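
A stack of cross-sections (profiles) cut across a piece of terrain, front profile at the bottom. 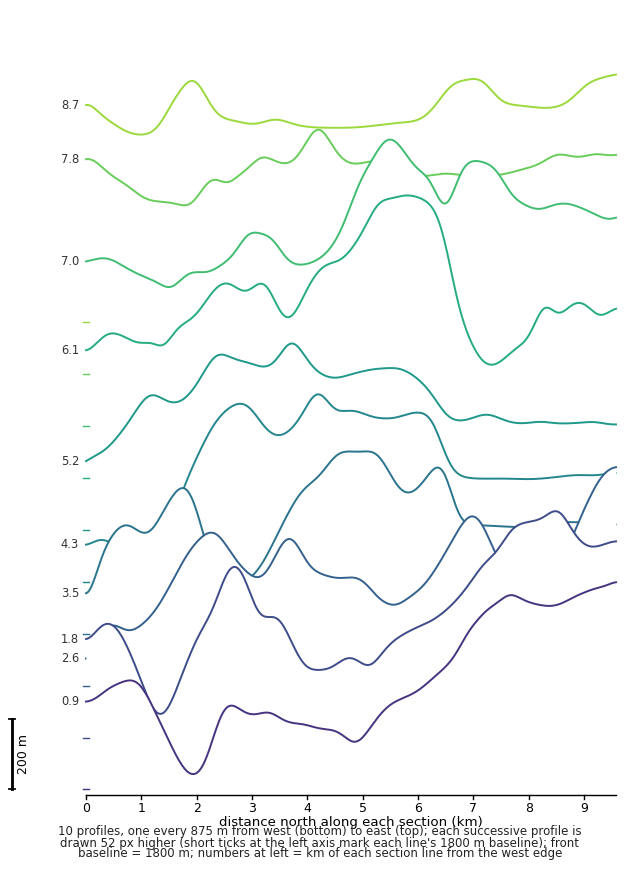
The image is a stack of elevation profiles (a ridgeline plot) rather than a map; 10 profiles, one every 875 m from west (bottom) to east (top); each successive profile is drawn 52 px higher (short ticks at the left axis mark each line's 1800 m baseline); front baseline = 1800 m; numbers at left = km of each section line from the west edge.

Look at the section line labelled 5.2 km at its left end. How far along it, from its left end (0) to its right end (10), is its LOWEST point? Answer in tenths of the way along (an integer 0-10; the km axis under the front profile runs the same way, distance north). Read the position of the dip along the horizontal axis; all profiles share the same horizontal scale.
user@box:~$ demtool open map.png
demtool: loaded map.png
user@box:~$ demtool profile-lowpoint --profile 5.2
0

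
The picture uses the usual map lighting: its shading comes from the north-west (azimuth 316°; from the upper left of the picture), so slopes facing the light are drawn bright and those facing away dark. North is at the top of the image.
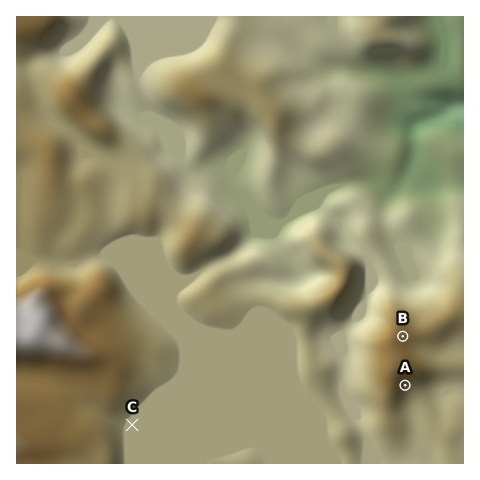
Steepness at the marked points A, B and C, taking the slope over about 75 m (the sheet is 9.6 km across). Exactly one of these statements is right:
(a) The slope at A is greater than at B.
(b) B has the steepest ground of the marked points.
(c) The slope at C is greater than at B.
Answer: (a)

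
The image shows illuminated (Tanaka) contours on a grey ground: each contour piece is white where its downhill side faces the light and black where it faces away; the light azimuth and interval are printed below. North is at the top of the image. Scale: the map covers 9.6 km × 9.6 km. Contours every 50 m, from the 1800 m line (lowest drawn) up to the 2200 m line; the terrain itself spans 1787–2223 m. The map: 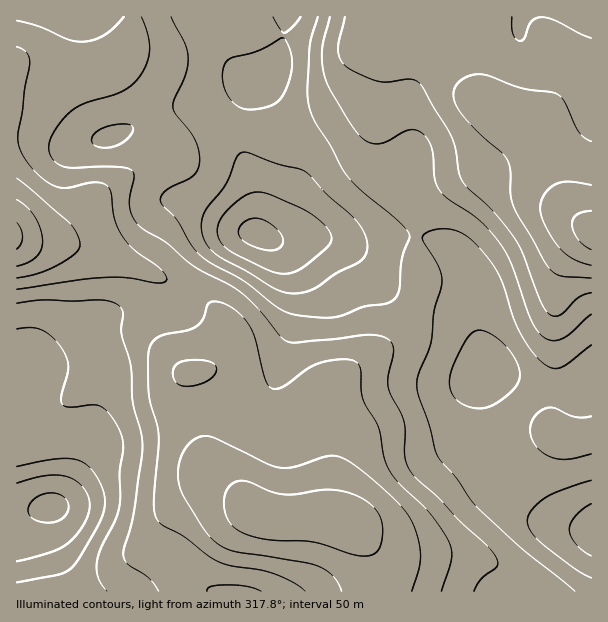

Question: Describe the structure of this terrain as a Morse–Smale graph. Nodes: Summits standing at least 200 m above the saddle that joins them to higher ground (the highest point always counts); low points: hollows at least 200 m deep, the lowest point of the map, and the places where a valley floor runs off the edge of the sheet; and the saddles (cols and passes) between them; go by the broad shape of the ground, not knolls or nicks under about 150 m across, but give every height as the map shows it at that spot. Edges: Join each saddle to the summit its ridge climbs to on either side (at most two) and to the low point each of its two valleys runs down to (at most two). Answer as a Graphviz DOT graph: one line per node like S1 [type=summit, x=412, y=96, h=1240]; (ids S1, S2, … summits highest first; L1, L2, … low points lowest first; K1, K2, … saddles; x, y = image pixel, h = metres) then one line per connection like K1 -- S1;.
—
graph terrain {
  S1 [type=summit, x=591, y=231, h=2223];
  S2 [type=summit, x=17, y=237, h=2211];
  L1 [type=low, x=257, y=234, h=1787];
  L2 [type=low, x=51, y=507, h=1788];
  K1 [type=saddle, x=188, y=293, h=2044];
  K2 [type=saddle, x=416, y=236, h=1951];
  K1 -- S2;
  K1 -- L1;
  K1 -- L2;
  K2 -- S1;
  K2 -- S2;
  K2 -- L1;
}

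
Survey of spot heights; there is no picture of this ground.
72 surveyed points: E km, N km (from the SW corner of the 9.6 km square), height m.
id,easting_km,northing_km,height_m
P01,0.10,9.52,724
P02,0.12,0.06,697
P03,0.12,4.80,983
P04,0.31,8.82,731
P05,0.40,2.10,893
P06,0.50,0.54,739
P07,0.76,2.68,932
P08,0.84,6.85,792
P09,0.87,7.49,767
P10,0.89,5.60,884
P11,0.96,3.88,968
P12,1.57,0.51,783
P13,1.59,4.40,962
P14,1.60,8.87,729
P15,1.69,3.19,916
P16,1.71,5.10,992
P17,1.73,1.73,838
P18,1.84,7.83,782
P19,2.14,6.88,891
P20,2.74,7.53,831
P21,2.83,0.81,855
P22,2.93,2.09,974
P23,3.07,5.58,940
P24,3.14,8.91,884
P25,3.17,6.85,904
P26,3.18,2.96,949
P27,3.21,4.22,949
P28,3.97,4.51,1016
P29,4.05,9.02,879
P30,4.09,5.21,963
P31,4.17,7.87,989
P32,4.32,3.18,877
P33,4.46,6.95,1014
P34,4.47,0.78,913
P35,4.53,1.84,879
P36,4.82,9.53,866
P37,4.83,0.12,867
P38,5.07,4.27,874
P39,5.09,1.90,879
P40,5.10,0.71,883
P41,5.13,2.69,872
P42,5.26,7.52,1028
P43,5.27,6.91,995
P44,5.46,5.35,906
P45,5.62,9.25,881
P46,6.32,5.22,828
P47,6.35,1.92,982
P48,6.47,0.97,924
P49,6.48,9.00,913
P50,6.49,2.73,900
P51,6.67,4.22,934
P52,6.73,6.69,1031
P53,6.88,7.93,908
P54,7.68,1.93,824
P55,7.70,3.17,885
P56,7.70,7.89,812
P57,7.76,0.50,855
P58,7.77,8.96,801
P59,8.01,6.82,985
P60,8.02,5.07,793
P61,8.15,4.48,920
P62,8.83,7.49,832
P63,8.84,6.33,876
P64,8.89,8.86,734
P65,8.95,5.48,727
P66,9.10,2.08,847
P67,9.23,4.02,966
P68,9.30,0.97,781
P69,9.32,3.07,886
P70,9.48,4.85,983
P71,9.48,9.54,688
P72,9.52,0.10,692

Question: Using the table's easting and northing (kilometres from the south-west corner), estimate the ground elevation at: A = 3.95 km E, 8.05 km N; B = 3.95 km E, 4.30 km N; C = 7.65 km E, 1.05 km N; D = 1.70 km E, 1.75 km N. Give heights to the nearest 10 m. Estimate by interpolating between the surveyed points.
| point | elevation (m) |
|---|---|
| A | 960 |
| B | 970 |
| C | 840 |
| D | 850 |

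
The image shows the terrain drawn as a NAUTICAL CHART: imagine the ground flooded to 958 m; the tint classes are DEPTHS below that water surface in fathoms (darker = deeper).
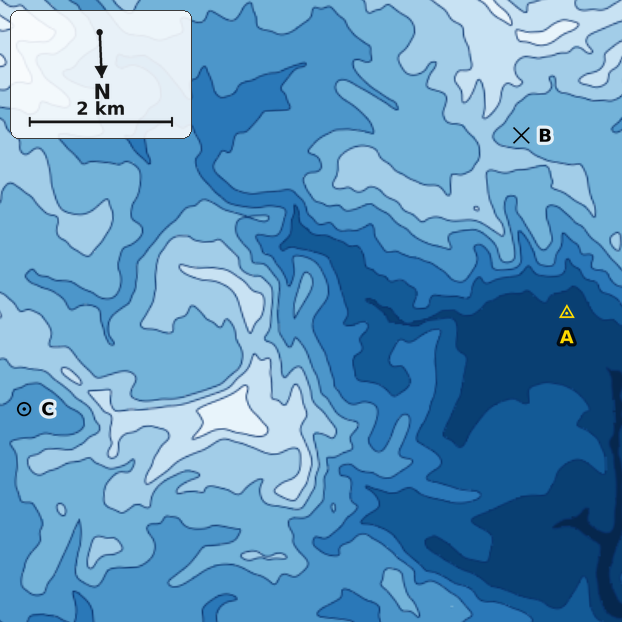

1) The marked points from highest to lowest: B C A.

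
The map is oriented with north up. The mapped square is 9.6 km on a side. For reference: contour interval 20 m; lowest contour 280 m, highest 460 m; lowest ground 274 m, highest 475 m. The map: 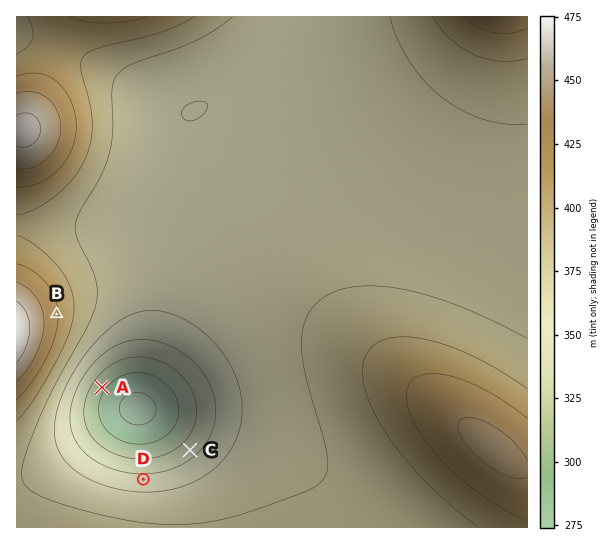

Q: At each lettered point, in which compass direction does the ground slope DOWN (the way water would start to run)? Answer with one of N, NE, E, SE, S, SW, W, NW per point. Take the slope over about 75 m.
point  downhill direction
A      SE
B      E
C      NW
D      N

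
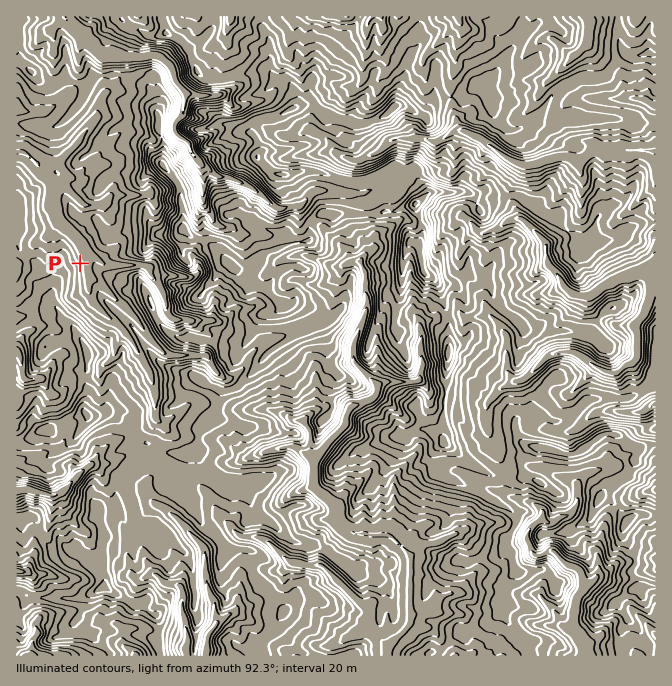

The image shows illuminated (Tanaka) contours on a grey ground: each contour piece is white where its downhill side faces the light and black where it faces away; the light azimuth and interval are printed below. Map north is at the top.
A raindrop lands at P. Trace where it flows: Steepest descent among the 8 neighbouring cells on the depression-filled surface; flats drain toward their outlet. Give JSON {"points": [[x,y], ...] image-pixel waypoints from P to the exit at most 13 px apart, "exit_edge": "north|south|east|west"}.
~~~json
{"points": [[80, 263], [87, 257], [80, 243], [68, 230], [57, 217], [54, 203], [54, 190], [47, 177], [37, 163], [24, 152], [17, 152]], "exit_edge": "west"}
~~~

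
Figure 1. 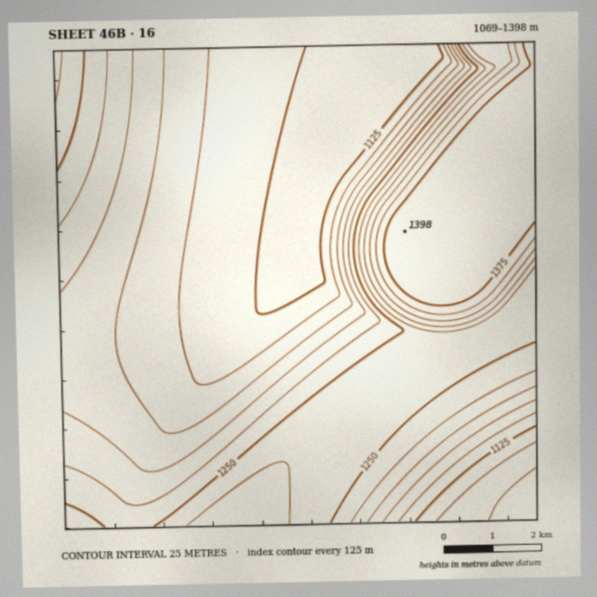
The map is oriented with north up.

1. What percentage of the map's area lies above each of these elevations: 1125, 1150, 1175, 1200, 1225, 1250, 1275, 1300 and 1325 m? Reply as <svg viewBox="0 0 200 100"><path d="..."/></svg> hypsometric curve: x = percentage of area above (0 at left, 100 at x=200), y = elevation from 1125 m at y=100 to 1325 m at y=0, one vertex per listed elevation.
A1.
<svg viewBox="0 0 200 100"><path d="M175 100l-29-12-24-13-25-13-18-12-18-12-26-13-6-13-3-12"/></svg>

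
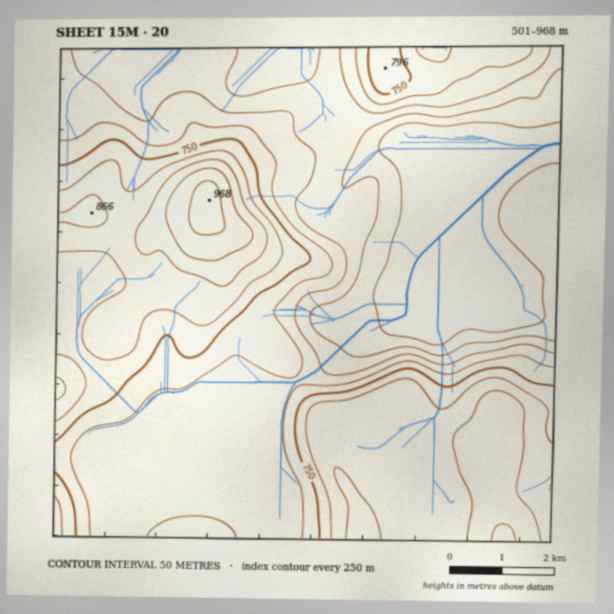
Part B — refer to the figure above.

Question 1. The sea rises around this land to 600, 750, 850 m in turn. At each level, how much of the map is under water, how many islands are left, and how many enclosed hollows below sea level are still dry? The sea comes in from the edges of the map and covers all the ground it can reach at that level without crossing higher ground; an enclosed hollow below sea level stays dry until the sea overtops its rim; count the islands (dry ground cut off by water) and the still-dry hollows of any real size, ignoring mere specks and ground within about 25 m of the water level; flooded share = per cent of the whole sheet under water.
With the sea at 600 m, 21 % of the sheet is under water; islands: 0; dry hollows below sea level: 0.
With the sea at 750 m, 64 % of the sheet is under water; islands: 0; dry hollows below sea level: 0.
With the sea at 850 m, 91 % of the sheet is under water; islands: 1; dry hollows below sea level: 0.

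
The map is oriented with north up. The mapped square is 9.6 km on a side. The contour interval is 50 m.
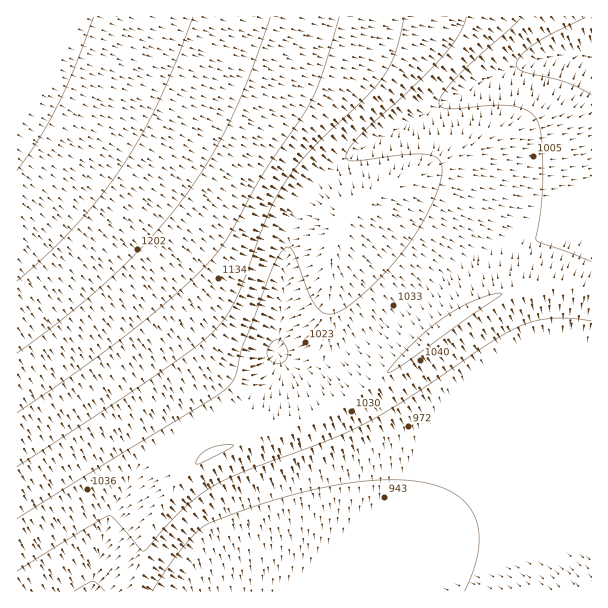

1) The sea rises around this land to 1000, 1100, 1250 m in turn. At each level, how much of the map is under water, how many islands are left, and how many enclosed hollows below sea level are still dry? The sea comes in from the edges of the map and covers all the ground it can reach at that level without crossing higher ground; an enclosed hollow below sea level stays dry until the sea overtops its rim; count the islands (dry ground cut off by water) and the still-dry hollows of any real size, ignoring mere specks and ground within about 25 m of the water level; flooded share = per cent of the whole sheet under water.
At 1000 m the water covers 31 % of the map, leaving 0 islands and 0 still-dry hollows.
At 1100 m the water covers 68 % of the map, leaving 0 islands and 0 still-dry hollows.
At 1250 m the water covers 91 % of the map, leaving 0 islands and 0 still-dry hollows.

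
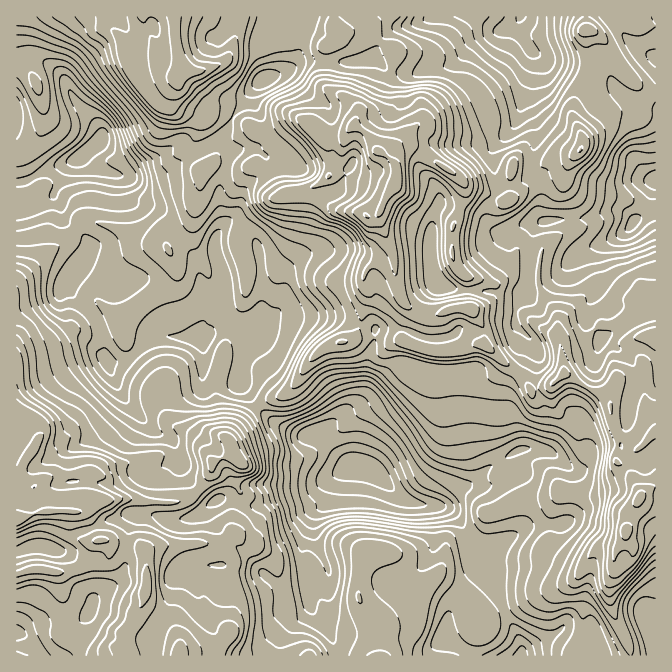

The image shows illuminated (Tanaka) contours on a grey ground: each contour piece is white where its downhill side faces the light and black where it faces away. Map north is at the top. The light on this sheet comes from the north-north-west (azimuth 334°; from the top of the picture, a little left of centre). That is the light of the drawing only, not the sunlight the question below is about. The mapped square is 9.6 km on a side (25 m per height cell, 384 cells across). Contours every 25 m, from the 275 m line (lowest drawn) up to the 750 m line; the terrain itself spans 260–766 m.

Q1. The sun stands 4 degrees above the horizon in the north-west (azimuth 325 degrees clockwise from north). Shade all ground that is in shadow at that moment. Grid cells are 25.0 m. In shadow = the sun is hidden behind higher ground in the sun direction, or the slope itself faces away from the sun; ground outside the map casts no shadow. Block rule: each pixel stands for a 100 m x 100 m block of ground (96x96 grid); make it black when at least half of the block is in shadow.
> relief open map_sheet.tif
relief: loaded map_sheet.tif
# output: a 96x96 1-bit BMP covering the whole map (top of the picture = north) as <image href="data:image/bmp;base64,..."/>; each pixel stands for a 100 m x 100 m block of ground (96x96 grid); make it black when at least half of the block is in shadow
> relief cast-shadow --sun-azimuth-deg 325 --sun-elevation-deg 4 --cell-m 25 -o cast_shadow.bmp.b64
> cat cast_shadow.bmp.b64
<image width="96" height="96" href="data:image/bmp;base64,Qk2+BAAAAAAAAD4AAAAoAAAAYAAAAGAAAAABAAEAAAAAAIAEAAATCwAAEwsAAAIAAAAAAAAA////AAAAAAAAABAh/gAAP+/8AA8AADgB/gAAH+/8Aw8AAHgA/gAAH+f/448AAHwAfgAAD+H//48H8D4APwgAD+D//5//+D8AP3gAB+D//7//+D8AP3gAB/AP/3///B8AP/gAB/AB/3///B8AP/sAB/AAf////h+AP/8AA/AAPv///4+AP/8BA/AAHn///4/Af/8H4fAADn9//8/gf/8P8PAABn8P94/+f/4H8HAABj8f/4//P/4H+HAAAD9//4/+P/4AAGAAAD///4PwD/wAAGDAAB//4cAAZ/wAAAHgAB///8AAB/wAAAPwAB////f4H/wAAAP4YA/////8P/wA/8P48AcP//////4//+Bw8AcAD////////+AAcAfwA8A//////+AAIAM4AAAf//////gAAAEeBgAP//////4AAAAH/gAH///////8AAAgAdgH///////+HAB8A9wD/////////CA/AAYAH////////wQ/AAAAH////////wcfwAAAf////P///wMP4AAAPf///P///wEOQAAAH///+P///yAGAAAAD///+H///zAAAAAAD///8H///3AAAAAAD///8P///nAAAAAAB///4f///jgAAAAAAf//w//3/jh4AAAgAH//x//x/Dj4AABxwD//j//w+Dn4AABxwD/////gcBn4AAAxwB/////gAAHwPAAhwA/////gCADwfIABgAf////wGABg/MAAgAP9///wGAAAeGAAAAD848HwOAIAeHgAAAAcB/PwEQAAMHzgAAAOH//wAAAAAHxweAAPv//wCAAAAD44fAAPv//wGAAMAB/4PAAPYH/wGAB+AA/8PAAOJgPwAAB/AAf4PAAOH8f+AAB/AAH4GQAMP///AAB/gAD0GAAMf//+AAA/wABzEAAMf/+/4AAfwADzAAQEf//94AAP4ADngB8Af//98AAH4ADvgD/B///9+AAD4AB/jH/z//////4B4AA/nP////////8A+AA/vf//////f/8AOAA/////////3/8AAAA//////7////8AAAA////3/7////8AAAAf//wB/9////8AAAAf5/gB//////8AAAAP4PAA//8f//8MAAAP8A+A//8OP/8GAAAP8AeAf/4eP////AAP+AOAf/48P////AAf/AAgf4A4H////AF//ADzPgAYH/9/+h///gH2PHwYH/8//x///ABwPfwAD/8f/x///BBwH/wAB/8P/w///HBwD/gAA/8P/wf//HAwD/jAAP8P/wf//AAAB/DgAD8P/w///AAMAfBgAAMP/g///AAMAOBgAAAP/gn//AAAAABgAAEf/AH//AAAAAAAAAMP+AH//gAAAAAAAAcP8AB//wAAAAAAAAAP8AB//4AAEAAAACAP8AB//8AAPAAAAGAf8AAD/+HwfgAAAMA/8AAA/+P8fAAAAcF/+AA8f+P+MAAAA8P/+AB8fGD+AAAAB4f/2AB+fAAGAAAAD4//gAD+OADD8AfABw/+AAB+OAAB+APgAAbAAAB+OAAB+APgAAA="/>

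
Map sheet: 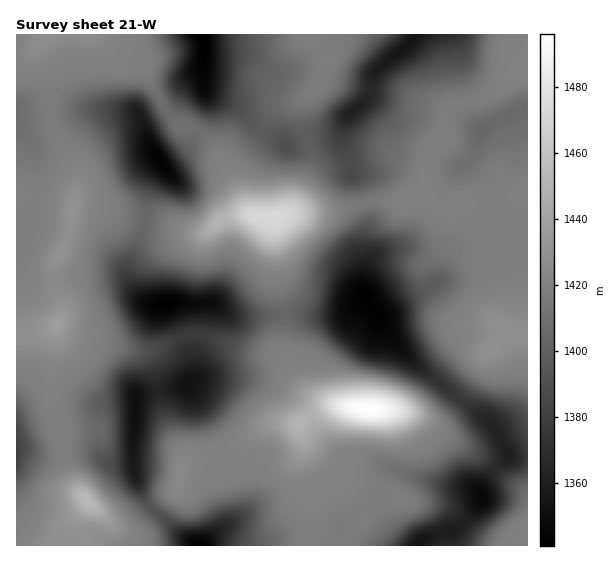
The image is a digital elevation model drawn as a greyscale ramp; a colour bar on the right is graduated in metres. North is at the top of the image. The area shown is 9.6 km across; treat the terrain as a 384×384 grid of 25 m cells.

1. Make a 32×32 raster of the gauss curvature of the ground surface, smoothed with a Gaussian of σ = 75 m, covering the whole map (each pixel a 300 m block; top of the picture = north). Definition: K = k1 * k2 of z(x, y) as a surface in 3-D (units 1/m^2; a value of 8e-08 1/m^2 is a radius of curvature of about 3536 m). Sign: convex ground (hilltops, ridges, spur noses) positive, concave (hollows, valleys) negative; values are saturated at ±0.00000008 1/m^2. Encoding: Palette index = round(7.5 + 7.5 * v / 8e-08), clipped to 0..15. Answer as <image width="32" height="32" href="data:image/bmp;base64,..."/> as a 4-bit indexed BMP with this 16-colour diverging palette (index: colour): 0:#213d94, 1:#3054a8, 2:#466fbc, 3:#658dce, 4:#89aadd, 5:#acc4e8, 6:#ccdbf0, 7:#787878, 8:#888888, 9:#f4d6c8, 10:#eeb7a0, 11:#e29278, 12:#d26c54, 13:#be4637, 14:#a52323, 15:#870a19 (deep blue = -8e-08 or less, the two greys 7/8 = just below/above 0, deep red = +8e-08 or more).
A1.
<image width="32" height="32" href="data:image/bmp;base64,Qk12AgAAAAAAAHYAAAAoAAAAIAAAACAAAAABAAQAAAAAAAACAAATCwAAEwsAABAAAAAAAAAAlD0hAKhUMAC8b0YAzo1lAN2qiQDoxKwA8NvMAHh4eACIiIgAyNb0AKC37gB4kuIAVGzSADdGvgAjI6UAGQqHAHh3h3em7Vd3d3h3iKtpaYh3d3Z3cHhqh4d4iHZYVjeHd4fIdQm5Z3eIh4d3nWaPhHhp131rh3d3d3iIeId4m3l3dWdvhod3d3d3d3dmeZMod3Z3Z3iHd3iHd4d4eId2m4d4eYiMh3d4iIh4dWeJd3eIiHmIZ3dXd3plaJh0aYiId3eHeGabl4d4R9zM9VVpiHd3hZxWmId3iGeZu6Z2WHd3d4aZZ5mHd3d3Vod0Z5iHiHeHZ3h3h4h3dkiWlneIeHd3eIZXd3Z5iId5mIiXeHd3l3h3h3h3h3dop4dpiIeHd4h4eql3mXVmWJeJiYd4iIh3d3uaddl4d4iIh2V3d3eHd3dmeIiFeIh3mYh2l3eHd4d3l3d6dXZneHdnmHd3eIeId3eId3iHd3iYl3eHd3h4d3eGeGiYiZh3h3d3d3iIeIh3h3lWoriapXd5d4d3d4d4d4ZXZXeni5VlaId3h3iHd3dne/RmeHdnmHd3d3d4h3eIeYuXd3d3d4iHd3iIiIh3iHmZR4h3mGd3h3h4eId3h4h3eoaId4d3Z4iIiIh3d3d3d2elZ3d3ZriHd3eHeId3h29lbIV4eIa5loeHeIh3d3dkFXyXd3iJoliXh3d3d3d3h4eoiIiId2qnh3h3h3iId3ibd4d3d3h3iIeHh4d4iIeHZ3eIh4iHd2dod3iH"/>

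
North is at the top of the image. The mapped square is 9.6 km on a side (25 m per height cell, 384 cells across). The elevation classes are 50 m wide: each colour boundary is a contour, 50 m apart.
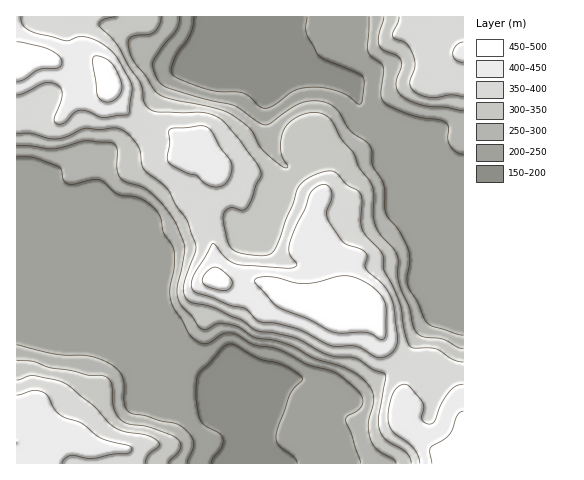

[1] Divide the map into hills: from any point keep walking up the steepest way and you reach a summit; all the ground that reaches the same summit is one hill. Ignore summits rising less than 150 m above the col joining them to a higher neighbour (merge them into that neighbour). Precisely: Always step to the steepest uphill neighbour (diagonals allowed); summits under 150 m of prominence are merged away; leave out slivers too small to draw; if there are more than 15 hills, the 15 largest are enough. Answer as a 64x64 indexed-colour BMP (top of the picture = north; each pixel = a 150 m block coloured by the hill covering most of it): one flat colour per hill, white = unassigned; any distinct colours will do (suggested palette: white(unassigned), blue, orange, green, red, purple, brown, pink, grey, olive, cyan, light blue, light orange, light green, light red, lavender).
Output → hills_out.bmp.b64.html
<image width="64" height="64" href="data:image/bmp;base64,Qk12CAAAAAAAAHYAAAAoAAAAQAAAAEAAAAABAAQAAAAAAAAIAAATCwAAEwsAABAAAAAAAAAA////ALR3HwAOf/8ALKAsACgn1gC9Z5QAS1aMAMJ34wB/f38AIr28AM++FwDox64AeLv/AIrfmACWmP8A1bDFACIiIiIiIiIiIiIiIiIiIiIiIRERERERERERERERERERIiIiIiIiIiIiIiIiIiIiIiIhEREREREREREREREREREiIiIiIiIiIiIiIiIiIiIiIiERERERERERERERERERESIiIiIiIiIiIiIiIiIiIiIiIRERERERERERERERERERIiIiIiIiIiIiIiIiIiIiIiIhEREREREREREREREREREiIiIiIiIiIiIiIiIiIiIiIhERERERERERERERERERESIiIiIiIiIiIiIiIiIiIiIhERERERERERERERERERERIiIiIiIiIiIiIiIiIiIiIhEREREREREREREREREREREiIiIiIiIiIiIiIiIiIiIhERERERERERERERERERERESIiIiIiIiIiIiIiIiIiIhERERERERERERERERERERERIiIiIiIiIiIiIiIiIiIhEREREREREREREREREREREREiIiIiIiIiIiIiIiIiIhERERERERERERERERERERERESIiIiIiIiIiIiIiIiIRERERERERERERERERERERERERIiIiIiIiIiIiIiEREREREREREREREREREREREREREREiIiIiIiIiIiIiIRERERERERERERERERERERERERERESIiIiIiIiIiIiIRERERERERERERERERERERERERERERIiIiIiIiIiIiIREREREREREREREREREREREREREREREiIiIiIiIiIiIRERERERERERERERERERERERERERERESIiIiIiIiIiIRERERERERERERERERERERERERERERERIiIiIiIiIiEREREREREREREREREREREREREREREREREiIiIiIiIRERERERERERERERERERERERERERERERERESIiIiIiERERERERERERERERERERERERERERERERERERIiIiIRERERERERERERERERERERERERERERERERERERERIiERERERERERERERERERERERERERERERERERERERERERERERERERERERERERERERERERERERERERERERERERERERERERERERERERERERERERERERERERERERERERERERERERERERERERERERERERERERERERERERERERERERERERERERERERERERERERERERERERERERERERERERERERERERERERERERERERERERERERERERERERERERERERERERERERERERERERERERERERERERERERERERERERERERERERERERERERERERERERERERERERERERERERERERERERERERERERERERERERERERERERERERERERERERERERERERERERERERERERERERERERERERERERERERERERERERERERERERERERERERERERERERERERERERERERERERERERERERERERERERERERERERERERERERERERERERERERERERERERERERERERERERERERERERERERERERERERERERERERERERERERERERERERERERERERERERERERERERERERERERERERERERERERERERERERERERERERERERERERERERERERERERERERERERERERERERERERERERERERERERERERERERERERERERERERERERERERERERERERERERERERERERERERERERERERERERERERERERERERERERERERERERERERERERERERERERERERERERERERERERERERERERERERERERERERERERERERERERERERERERERERERERETMzEREREREREREREREREREREREREREREREREREREREzMzMRERERERERERERERERERERERERERERERERERERMzMzMxERERERERERERERERERERERERERERERERERERMzMzMzERERERERERERERERERERERERERERERERERERMzMzMzMRERERERERERERERERERERERERERERERERERMzMzMzMxERERERERERERERERERERERERERERERERERMzMzMzMzERERERERERERERERERERERERERERERERERMzMzMzMzMRERERERERERERERERERERERERERERERERMzMzMzMzMxERERERERERERERERERERERERERERERERMzMzMzMzMzEREREREREREREREREREREREREREREREREzMzMzMzMzMREREREREREREREREREREREREREREREREzMzMzMzMzMxEREREREREREREREREREREREREREREREzMzMzMzMzMzERERERERERERERERERERERERERERETMzMzMzMzMzMzMRERERERERERERERERERERERERETMzMzMzMzMzMzMzMxERERERERERERERERERERERERERMzMzMzMzMzMzMzMzEREREREREREREREREREREREREREzMzMzMzMzMzMzMzMREREREREREREREREREREREREREREzMzMzMzMzMzMzMxEREREREREREREREREREREREREREREzMzMzMzMzMzMzERERERERERERERERERERERERERERERMzMzMzMzMzMzMREREREREREREREREREREREREREREREzMzMzMzMzMzMxEREREREREREREREREREREREREREREzMzMzMzMzMzMz"/>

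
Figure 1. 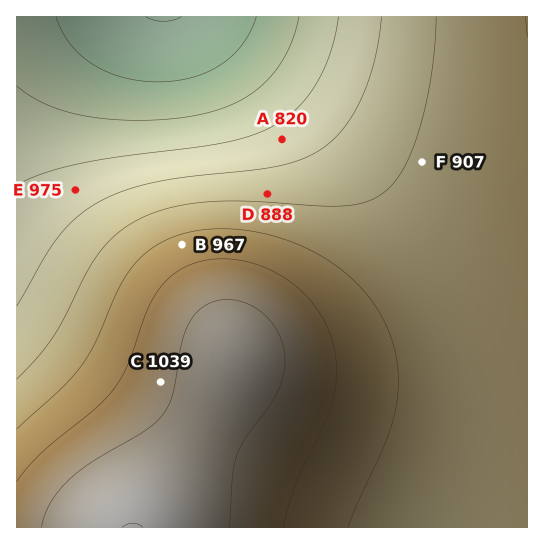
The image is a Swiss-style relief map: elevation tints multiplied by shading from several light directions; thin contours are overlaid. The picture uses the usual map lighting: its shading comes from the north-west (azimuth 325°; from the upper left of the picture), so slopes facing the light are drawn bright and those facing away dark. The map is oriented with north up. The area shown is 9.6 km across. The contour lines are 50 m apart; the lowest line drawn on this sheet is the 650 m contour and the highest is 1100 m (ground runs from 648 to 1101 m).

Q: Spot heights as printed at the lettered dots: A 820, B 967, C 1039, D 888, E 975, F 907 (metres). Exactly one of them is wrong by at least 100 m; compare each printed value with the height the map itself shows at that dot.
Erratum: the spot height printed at E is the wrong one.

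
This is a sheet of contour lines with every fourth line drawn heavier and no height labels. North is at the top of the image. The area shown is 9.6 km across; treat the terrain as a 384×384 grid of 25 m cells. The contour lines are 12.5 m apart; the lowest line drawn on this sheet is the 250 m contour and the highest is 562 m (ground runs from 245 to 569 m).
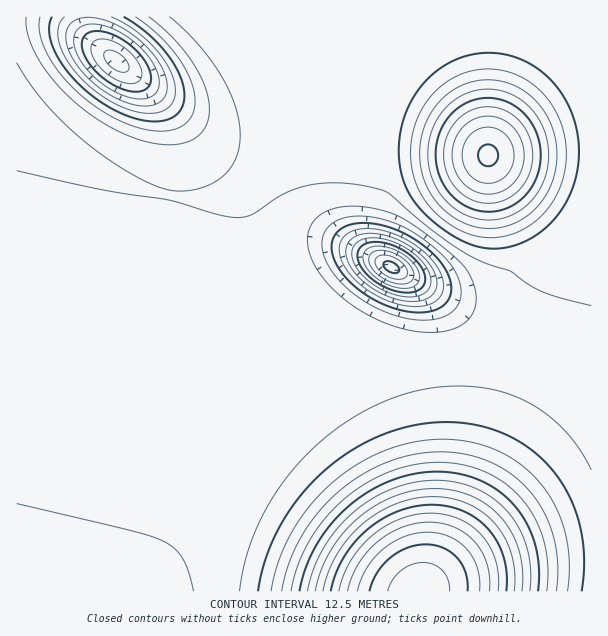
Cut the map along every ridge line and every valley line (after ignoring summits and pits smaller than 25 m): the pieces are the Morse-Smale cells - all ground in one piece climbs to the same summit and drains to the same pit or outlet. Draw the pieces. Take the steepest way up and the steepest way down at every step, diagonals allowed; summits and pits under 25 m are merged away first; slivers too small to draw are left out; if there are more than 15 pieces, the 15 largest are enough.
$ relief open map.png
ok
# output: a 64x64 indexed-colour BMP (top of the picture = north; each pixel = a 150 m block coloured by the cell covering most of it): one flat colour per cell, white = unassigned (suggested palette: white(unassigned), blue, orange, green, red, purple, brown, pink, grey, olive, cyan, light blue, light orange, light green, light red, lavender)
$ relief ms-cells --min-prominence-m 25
<image width="64" height="64" href="data:image/bmp;base64,Qk12CAAAAAAAAHYAAAAoAAAAQAAAAEAAAAABAAQAAAAAAAAIAAATCwAAEwsAABAAAAAAAAAA////ALR3HwAOf/8ALKAsACgn1gC9Z5QAS1aMAMJ34wB/f38AIr28AM++FwDox64AeLv/AIrfmACWmP8A1bDFABEREREREREiIiIiIiIiIiIiIiIiIiIiIiIiIiIiIiIiERERERERERIiIiIiIiIiIiIiIiIiIiIiIiIiIiIiIiIREREREREREiIiIiIiIiIiIiIiIiIiIiIiIiIiIiIiIhERERERERESIiIiIiIiIiIiIiIiIiIiIiIiIiIiIiIiEREREREREREiIiIiIiIiIiIiIiIiIiIiIiIiIiIiIiIRERERERERESIiIiIiIiIiIiIiIiIiIiIiIiIiIiIiIhEREREREREREiIiIiIiIiIiIiIiIiIiIiIiIiIiIiIiERERERERERERIiIiIiIiIiIiIiIiIiIiIiIiIiIiIiIREREREREREREiIiIiIiIiIiIiIiIiIiIiIiIiIiIiIhERERERERERERIiIiIiIiIiIiIiIiIiIiIiIiIiIiIiEREREREREREREiIiIiIiIiIiIiIiIiIiIiIiIiIiIiIRERERERERERERIiIiIiIiIiIiIiIiIiIiIiIiIiIiIhERERERERERERESIiIiIiIiIiIiIiIiIiIiIiIiIiIiEREREREREREREREiIiIiIiIiIiIiIiIiIiIiIiIiIiIRERERERERERERESIiIiIiIiIiIiIiIiIiIiIiIiIiIhEREREREREREREREiIiIiIiIiIiIiIiIiIiIiIiIiIiERERERERERERERERIiIiIiIiIiIiIiIiIiIiIiIiIiIRERERERERERERERESIiIiIiIiIiIiIiIiIiIiIiIiIhEREREREREREREREREiIiIiIiIiIiIiIiIiIiIiIiIiEREREREREREREREREREiIiIiIiIiIiIiIiIiIiIiIiIRERERERERERERERERERIiIiIiIiIiIiIiIiIiIiIiIhERERERERERERERERERESIiIiIiIiIiIiIiIiIiIiIiERERERERERERERERERERESIiIiIiIiIiIiIiIiIiIiERERERERERERERERERERERESIiIiIiIiIiIiIiIiIhEREREREREREREREREREREREREiIiIiIiIiIiIiIiIREREREREREREREREREREREREREREiIiIiIiIiIiIiERERERERERERERERERERERERERERESIiIiIiIiIiIhEREREREREREREREREREREREREREREREiIiIiIiIiIhERERERERERERERERERERERERERERERERIiIiIiIiIhEREREREREREREREREREREREREREREREREiIiIiIiIRERERERERERERERERERERERERERERERERERIiIiIiIREREREREREREREREREREREREREREREREREREiIiIiIRERERERERERERERERERERERERERERERERERERIiIiIREREREREREREREREREREREREREREREREREREREiIiERERERERERERERERERERERERERERERERERERERERIiEREREREREREREREREREREREREREREREREREREREREhEREREREREREREREREREREREREREREREREREREREREREREREREREREREREREREREREREREREREREREREREREREREREREREREREREREREREREREREREREREREREREREREREREREREREREREREREREREREREREREREREREREREREREREREREREREREREREREREREREREREREREREREREREREREREREREREREREREREREREREREREREREREREREREREREREREREREREREREREREREREREREREREREREREREREREREREREREREREREREREREREREREREREREREREREREREREREREREREREREREREREREREzMzMzMRERERERERERERERERERERERERERERERERERMzMzMzMzMREREREREREREREREREREREREREREREREzMzMzMzMzMzERERERERERERERERERERERERERERERMzMzMzMzMzMzMxERERERERERERERERERERERERERERMzMzMzMzMzMzMzMRERERERERERERERERERERERERETMzMzMzMzMzMzMzMxERERERERERERERERERERERERETMzMzMzMzMzMzMzMzMRERERERERERERERERERERERETMzMzMzMzMzMzMzMzMxERERERERERERERERERERERETMzMzMzMzMzMzMzMzMzMRERERERERERERERERERERETMzMzMzMzMzMzMzMzMzMxERERERERERERERERERERETMzMzMzMzMzMzMzMzMzMzERERERERERERERERERERERMzMzMzMzMzMzMzMzMzMzMxEREREREREREREREREREREzMzMzMzMzMzMzMzMzMzMzERERERERERERERERERERETMzMzMzMzMzMzMzMzMzMzMRERERERERERERERERERERMzMzMzMzMzMzMzMzMzMzMxEREREREREREREREREREREzMzMzMzMzMzMzMzMzMzMzMRERERERERERERERERERETMzMzMzMzMzMzMzMzMzMzMxERERERERERERERERERERMzMzM0MzMzMzMzMzMzMzMzEREREREREREREREREREREzMzNEMzMzMzMzMzMzMzMzMRERERERERERERERERERETM0REQzMzMzMzMzMzMzMzMzERERERERERERERERERER"/>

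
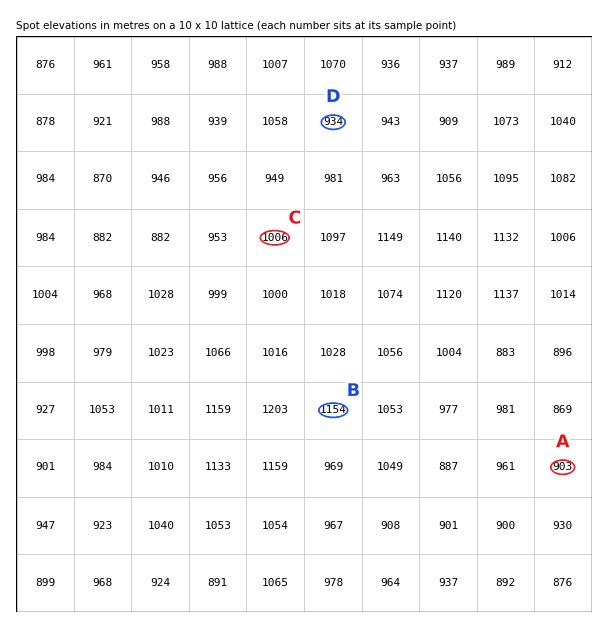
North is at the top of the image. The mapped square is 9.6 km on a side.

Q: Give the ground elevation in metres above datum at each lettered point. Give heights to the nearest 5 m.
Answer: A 905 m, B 1155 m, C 1005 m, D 935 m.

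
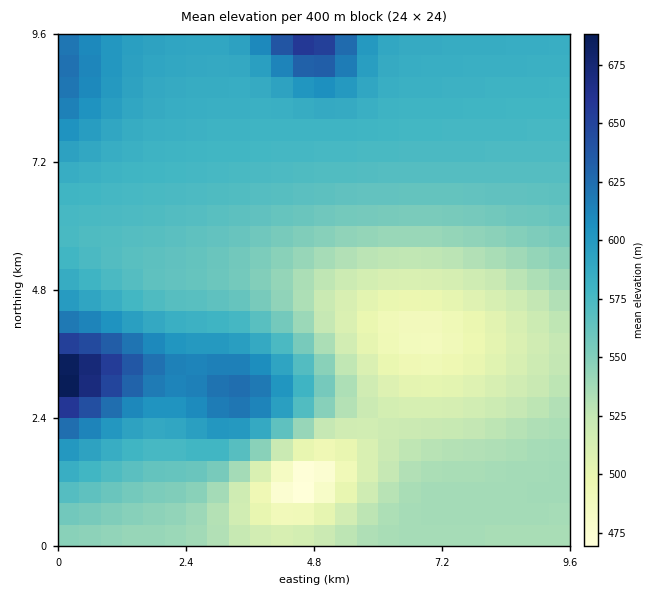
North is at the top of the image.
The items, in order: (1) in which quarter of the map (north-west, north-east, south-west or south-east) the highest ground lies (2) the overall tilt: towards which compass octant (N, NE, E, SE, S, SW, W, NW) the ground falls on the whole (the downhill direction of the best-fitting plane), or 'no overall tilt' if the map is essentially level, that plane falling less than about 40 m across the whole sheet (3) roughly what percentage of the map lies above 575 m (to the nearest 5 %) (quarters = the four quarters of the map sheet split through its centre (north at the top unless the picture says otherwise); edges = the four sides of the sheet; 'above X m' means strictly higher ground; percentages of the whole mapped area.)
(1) Look to the south-west quarter for the highest ground.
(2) Overall the map slopes down towards the south-east.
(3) Ground above 575 m makes up about 40 % of the sheet.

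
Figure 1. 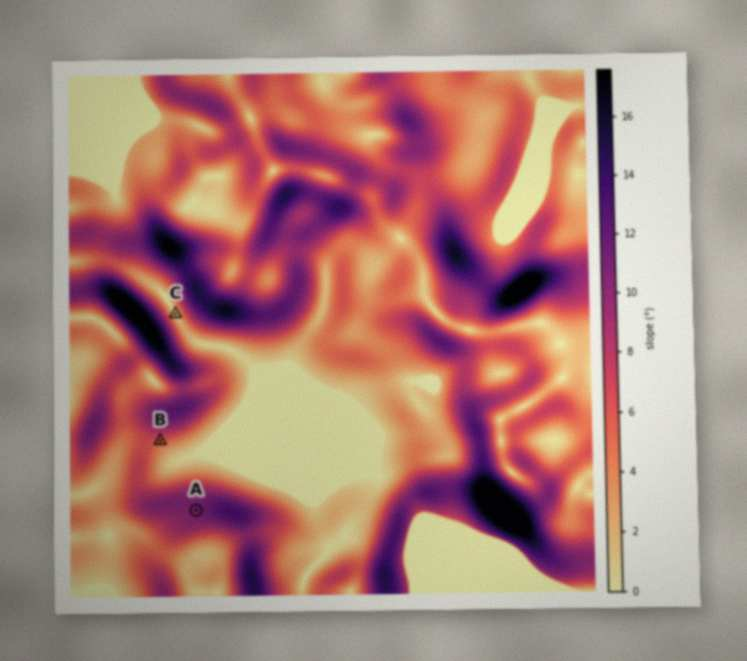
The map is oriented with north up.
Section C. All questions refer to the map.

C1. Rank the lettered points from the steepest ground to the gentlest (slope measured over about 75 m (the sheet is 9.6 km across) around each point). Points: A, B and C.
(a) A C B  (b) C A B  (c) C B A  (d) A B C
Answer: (d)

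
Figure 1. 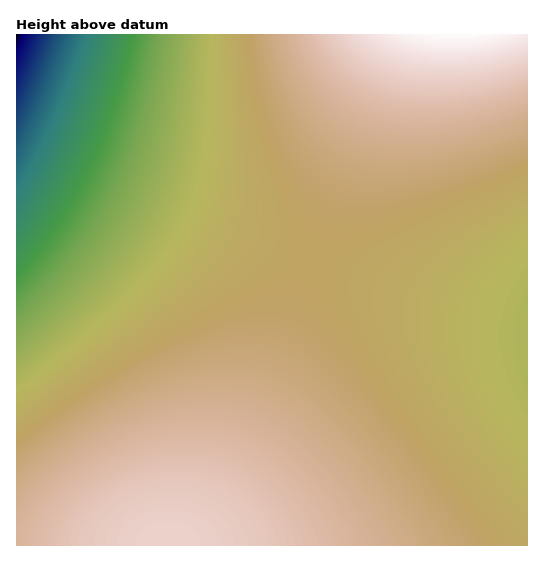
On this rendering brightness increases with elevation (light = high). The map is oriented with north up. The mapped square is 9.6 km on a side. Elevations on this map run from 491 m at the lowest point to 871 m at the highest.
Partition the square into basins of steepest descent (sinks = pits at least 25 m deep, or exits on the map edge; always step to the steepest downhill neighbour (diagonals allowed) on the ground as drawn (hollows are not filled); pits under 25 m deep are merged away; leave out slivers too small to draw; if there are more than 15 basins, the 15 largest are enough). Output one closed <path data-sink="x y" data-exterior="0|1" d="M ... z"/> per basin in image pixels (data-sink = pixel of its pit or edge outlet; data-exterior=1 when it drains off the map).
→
<path data-sink="17 35" data-exterior="1" d="M398 34l-382 1 1 511 150 0 2-4 8 0 13-7 14-15 28-51 29-70 75-207z"/><path data-sink="527 339" data-exterior="1" d="M527 34l-128 1-47 114-80 222-40 98-16 32-16 24-14 13-9 4-8 0 0 4 359-1z"/>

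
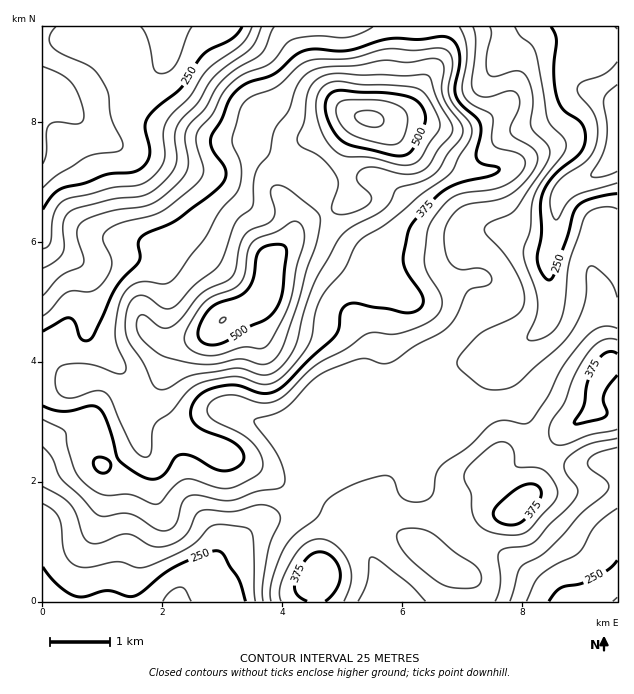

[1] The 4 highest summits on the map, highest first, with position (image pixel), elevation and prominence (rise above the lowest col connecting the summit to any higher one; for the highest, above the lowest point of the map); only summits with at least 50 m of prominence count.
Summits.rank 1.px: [370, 118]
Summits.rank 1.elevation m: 555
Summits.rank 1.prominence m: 379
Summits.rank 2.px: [223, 319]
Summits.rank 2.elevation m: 525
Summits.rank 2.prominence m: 77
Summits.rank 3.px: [320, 574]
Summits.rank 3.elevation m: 399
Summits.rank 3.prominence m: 82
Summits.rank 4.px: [517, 507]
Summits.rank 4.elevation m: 394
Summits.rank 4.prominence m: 63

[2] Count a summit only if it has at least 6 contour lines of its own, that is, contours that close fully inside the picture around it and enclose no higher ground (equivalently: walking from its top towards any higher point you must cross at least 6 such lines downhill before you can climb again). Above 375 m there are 1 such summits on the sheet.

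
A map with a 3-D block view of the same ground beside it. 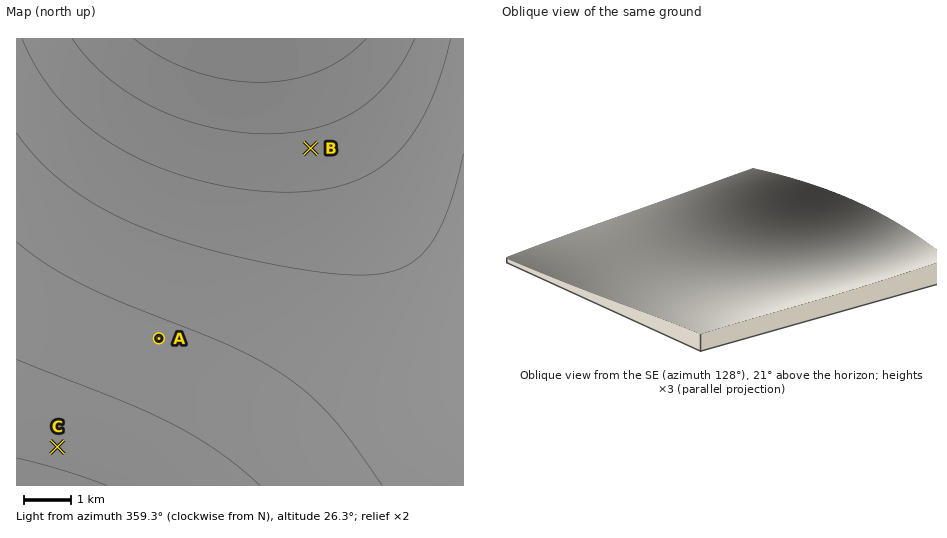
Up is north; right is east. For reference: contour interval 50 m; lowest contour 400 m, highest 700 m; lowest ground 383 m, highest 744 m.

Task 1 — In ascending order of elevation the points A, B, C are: C A B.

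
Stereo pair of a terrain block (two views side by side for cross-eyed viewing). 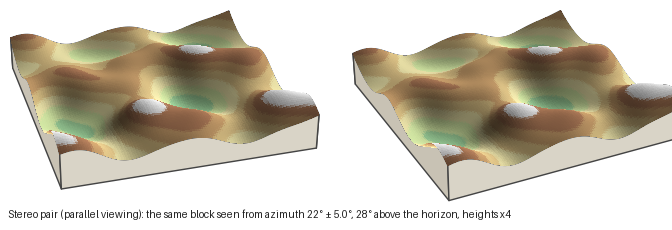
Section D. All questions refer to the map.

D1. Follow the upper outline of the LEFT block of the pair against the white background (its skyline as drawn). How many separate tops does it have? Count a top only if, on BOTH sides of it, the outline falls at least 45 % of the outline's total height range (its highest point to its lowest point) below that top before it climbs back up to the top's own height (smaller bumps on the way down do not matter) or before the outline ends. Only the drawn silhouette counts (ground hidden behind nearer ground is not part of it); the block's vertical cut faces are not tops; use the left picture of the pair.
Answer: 0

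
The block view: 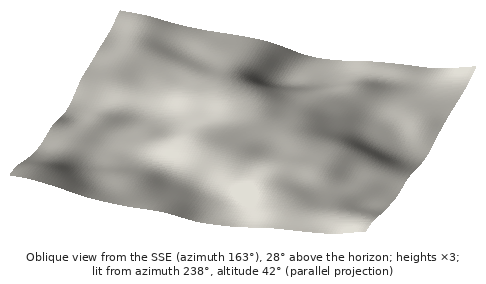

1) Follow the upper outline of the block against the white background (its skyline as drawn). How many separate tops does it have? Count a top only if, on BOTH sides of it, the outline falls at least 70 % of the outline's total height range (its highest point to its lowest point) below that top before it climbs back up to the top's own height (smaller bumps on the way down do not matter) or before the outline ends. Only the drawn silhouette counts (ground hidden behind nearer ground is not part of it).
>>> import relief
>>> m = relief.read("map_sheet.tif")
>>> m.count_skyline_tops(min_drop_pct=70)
0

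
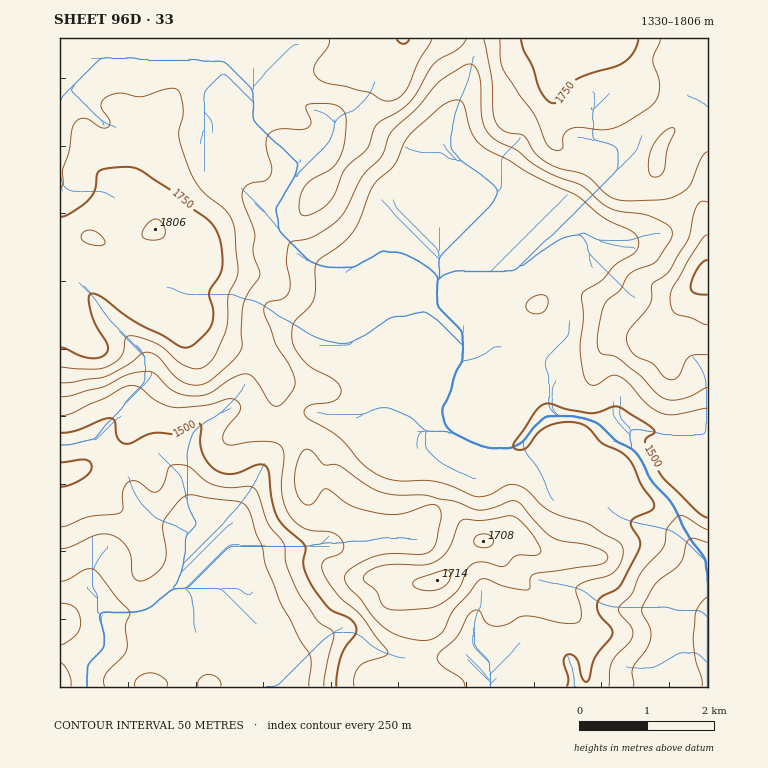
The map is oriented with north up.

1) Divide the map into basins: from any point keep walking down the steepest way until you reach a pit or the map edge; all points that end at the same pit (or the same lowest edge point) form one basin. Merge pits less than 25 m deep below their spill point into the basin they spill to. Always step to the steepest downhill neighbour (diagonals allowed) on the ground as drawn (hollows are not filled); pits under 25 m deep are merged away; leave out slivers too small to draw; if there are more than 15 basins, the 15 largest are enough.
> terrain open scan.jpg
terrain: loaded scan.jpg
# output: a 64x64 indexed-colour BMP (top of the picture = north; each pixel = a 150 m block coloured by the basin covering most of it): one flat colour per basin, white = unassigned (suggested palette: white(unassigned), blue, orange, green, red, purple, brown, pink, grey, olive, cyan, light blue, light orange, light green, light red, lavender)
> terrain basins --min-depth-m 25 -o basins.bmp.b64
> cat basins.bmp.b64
<image width="64" height="64" href="data:image/bmp;base64,Qk12CAAAAAAAAHYAAAAoAAAAQAAAAEAAAAABAAQAAAAAAAAIAAATCwAAEwsAABAAAAAAAAAA////ALR3HwAOf/8ALKAsACgn1gC9Z5QAS1aMAMJ34wB/f38AIr28AM++FwDox64AeLv/AIrfmACWmP8A1bDFACIiIiIiIiIiIiIiIiIiIiIiIhERERERERERERERERERIiIiIiIiIiIiIiIiIiIiIiIiEREREREREREREREREREiIiIiIiIiIiIiIiIiIiIiIiIRERERERERERERERERESIiIiIiIiIiIiIiIiIiIiIiIhERERERERERERERERERIiIiIiIiIiIiIiIiIiIiIiIiEREREREREREREREREREiIiIiIiIiIiIiIiIiIiIiIiIRERERERERERERERERESIiIiIiIiIiIiIiIiIiIiIiIhERERERERERERERERERIiIiIiIiIiIiIiIiIiIiIiIhEREREREREREREREREREiIiIiIiIiIiIiIiIiIiIiIiERERERERERERERERERESIiIiIiIiIiIiIiIiIiIiIiIRERERERERERERERERERIiIiIiIiIiIiIiIiIiIiIiIiIREREREREREREREREREiIiIiIiIiIiIiIiIiIiIiIiIiERERERERERERERERESIiIiIiIiIiIiIiIiIiIiIiIiIhERERERERERERERERIiIiIiIiIiIiIiIiIiIiIiIiIiIREREREREREREREREiIiIiIiIiIiIiIiIiIiIiIiIiIiERERERERERERERESIiIiIiIiIiIiIiIiIiIiIiIiIiERERERERERERERERIiIiIiIiIiIiIiIiIiIiIiIiIiIREREREREREREREREiIiIiIiIiIiIiIiIiIiIiIiIiIRERERERERERERERESIiIiIiIiIiIiIiIiIiIiERERERERERERERERERERERIiIiIiIiIiIiIiIiIiIhEREREREREREREREREREREREiIiIiIiIiIiIiIiIiIhERERERERERERERERERERERESIiIiIiIiIiIiIiIhERERERERERERERERERERERERERIiIiIiIiIiIiIiIiEREREREREREREREREREREREREREiIiIiIiIiIiIiIiIRERERERERERERERERERERERERESIiIiIiIiIiIiIiIhERERERERERERERERERERERERERIiIiIiIiIiIiIiIhEREREREREREREREREREREREREREiIiIiIiIiIiIiIhERERERERERERERERERERERERERESIiIiIiIiIiIiIhERERERERERERERERERERERERERERIiIiIiIiIiIiIiEREREREREREREREREREREREREREREiIiIiIiIiIiIiIRERERERERERERERERERERERERERESIiIiIiIiIiIiIhERERERERERERERERERERERERERERIiIiIiIiIiIiIiEREREREREREREREREREREREREREREiIiIiIiIiIiIiERERERERERERERERERERERERERERESIiIiIiIiIiIiERERERERERERERERERERERERERERERIiIiIiIiIiEREREREREREREREREREREREREREREREREiIiIiIiIiERERERERERERERERERERERERERERERERESIiIiIiIRERERERERERERERERERERERERERERERERERIiIiIiEREREREREREREREREREREREREREREREREREREiIiIiERERERERERERERERERERERERERERERERERERESIiIiERERERERERERERERERERERERERERERERERERERIiIiIREREREREREREREREREREREREREREREREREREREiIiIRERERERERERERERERERERERERERERERERERERESIiIhERERIRERERERERERERERERERERERERERERERERIiIiERESIiEREREREREREREREREREREREREREREREREiIiIiESIiIiIiIRERERERERERERERERERERERERERESIiIiIiIiIiIiIiERERERERERERERERERERERERERERIiIiIiIiIiIiIiIiEREREREREREREREREREREREREREiIiIiIiIiIiIiIiIREREREREREREREREREREREREREiIiIiIiIiIiIiIiIiERERERERERERERERERERERERESIiIiIiIiIiIiIiIiIhERERERERERERERERERERERESIiIiIiIiIiIiIiIiIiIRERERERERERERERERESIhEiIiIiIiIiIiIiIiIiIiIiERERERERERERERERESIiIiIiIiIiIiIiIiIiIiIiIiIhERERERERERERERESIiIiIiIiIiIiIiIiIiIiIiIiIiERERERERERERESIiIiIiIiIiIiIiIiIiIiIiIiIiIiIhERERERERERERIiIiIiIiIiIiIiIiIiIiIiIiIiIiIiEREREREREREREiIiIiIiIiIiIiIiIiIiIiIiIiIiIiIRERERERERERESIiIiIiIiIiIiIiIiIiIiIiIiIiIiIhERERERERERERIiIiIiIiIiIiIiIiIiIiIiIiIiIiIiIREREREREREREiIiIiIiIiIiIiIiIiIiIiIiIiIiIiIiIRERERERERESIiIiIiIiIiIiIiIiIiIiIiIiIiIiIiIhERERERERERIiIiIiIiIiIiIiIiIiIiIiIiIiIiIiIiIREREREREREiIiIiIiIiIiIiIiIiIiIiIiIiIiIiIiIhERERERERESIiIiIiIiIiIiIiIiIiIiIiIiIiIiIiIiEREREREREREiIiIiIiIi"/>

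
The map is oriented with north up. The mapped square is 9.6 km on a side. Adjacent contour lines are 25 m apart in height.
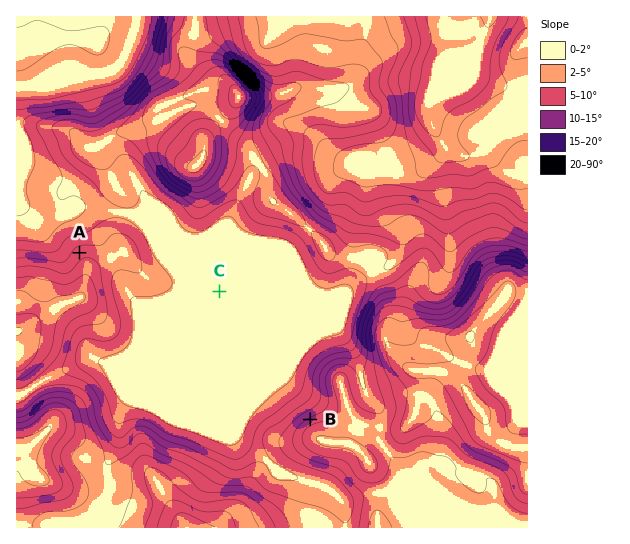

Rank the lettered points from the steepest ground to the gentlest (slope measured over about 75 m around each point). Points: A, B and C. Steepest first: B A C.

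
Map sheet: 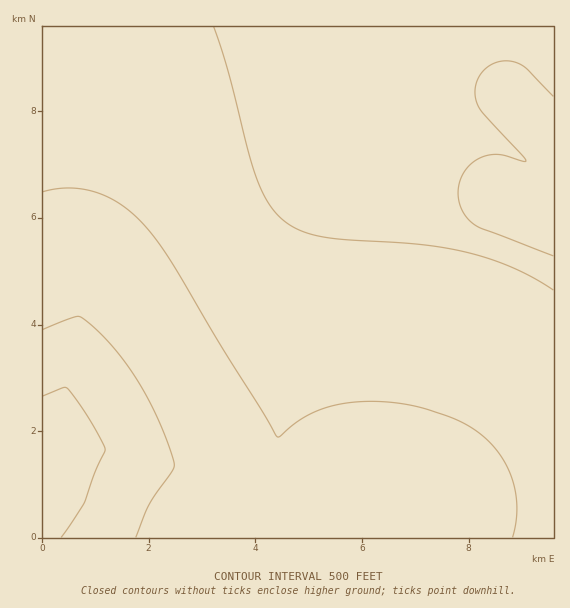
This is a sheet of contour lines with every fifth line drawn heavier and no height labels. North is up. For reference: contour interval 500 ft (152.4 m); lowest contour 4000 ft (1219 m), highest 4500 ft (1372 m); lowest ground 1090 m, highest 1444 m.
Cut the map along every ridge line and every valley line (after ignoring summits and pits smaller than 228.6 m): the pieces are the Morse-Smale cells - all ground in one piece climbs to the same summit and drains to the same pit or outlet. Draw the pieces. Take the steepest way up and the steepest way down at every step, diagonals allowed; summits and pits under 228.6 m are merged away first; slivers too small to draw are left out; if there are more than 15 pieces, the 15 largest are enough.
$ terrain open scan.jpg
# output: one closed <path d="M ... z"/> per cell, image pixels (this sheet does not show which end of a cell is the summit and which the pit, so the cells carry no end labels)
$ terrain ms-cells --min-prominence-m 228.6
<path d="M553 26l-511 1 0 246 26-10 17-1 19 7 22 19 28 37 23 39 22 47 16 44 0 21-6 15-36 34-6 13 118 0 5-14 9-9 16-9 21-19 12-4 15 0 24 6 40 17 3 6 0 7-7 12 0 7 131-1z"/><path d="M85 262l-17 1-26 12 0 262 123 1 8-13 36-34 8-23-3-19-21-53-23-44-21-35-33-39-12-9z"/><path d="M363 483l-15 0-16 7-12 12-21 13-9 9-4 13 136 0 8-18 0-7-3-6-32-15z"/>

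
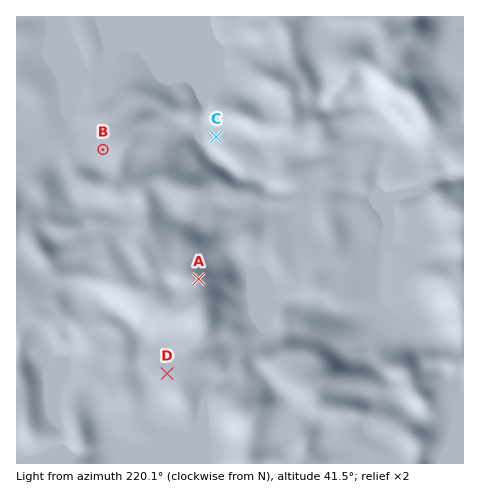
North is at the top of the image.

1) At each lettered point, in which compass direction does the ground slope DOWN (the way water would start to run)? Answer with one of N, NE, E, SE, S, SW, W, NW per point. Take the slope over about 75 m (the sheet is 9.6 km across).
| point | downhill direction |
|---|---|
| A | E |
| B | W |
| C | W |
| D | W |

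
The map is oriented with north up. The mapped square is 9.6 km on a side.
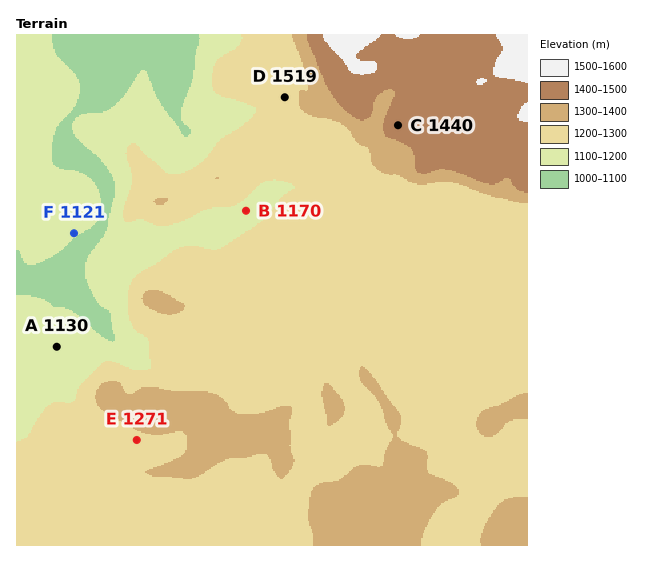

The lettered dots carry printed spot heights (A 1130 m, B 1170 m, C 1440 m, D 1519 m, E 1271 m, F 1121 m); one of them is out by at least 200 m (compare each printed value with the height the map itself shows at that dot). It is D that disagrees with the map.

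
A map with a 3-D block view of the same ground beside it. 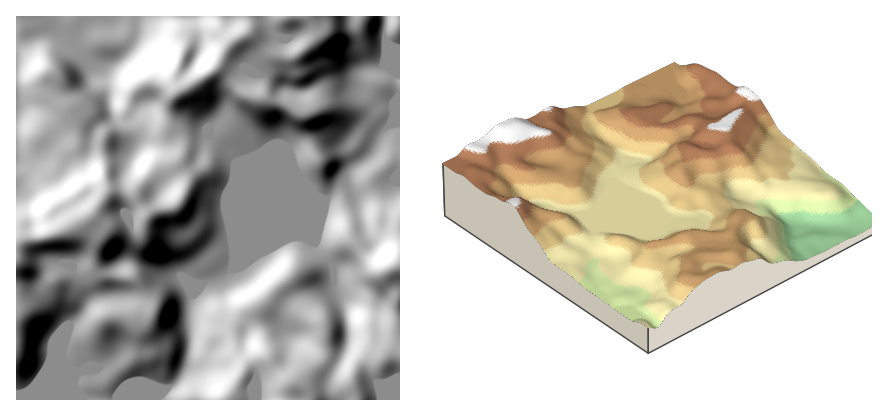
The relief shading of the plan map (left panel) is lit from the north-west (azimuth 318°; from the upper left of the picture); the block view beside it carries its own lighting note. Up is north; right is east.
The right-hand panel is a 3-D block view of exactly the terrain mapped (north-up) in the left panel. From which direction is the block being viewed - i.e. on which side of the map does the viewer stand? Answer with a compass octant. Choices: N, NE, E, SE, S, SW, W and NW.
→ NE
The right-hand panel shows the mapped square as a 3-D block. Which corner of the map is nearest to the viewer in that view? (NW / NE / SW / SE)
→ NE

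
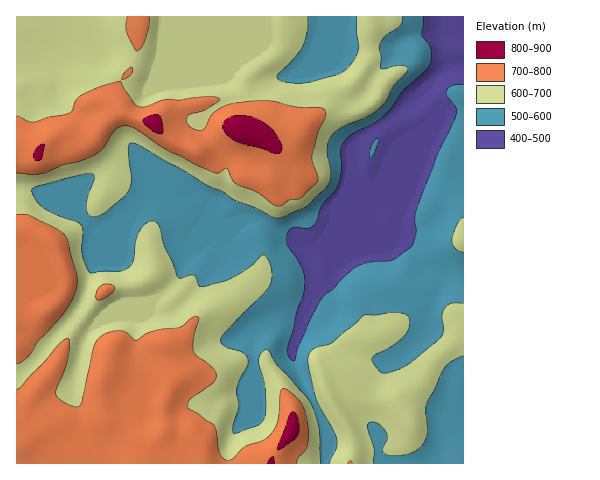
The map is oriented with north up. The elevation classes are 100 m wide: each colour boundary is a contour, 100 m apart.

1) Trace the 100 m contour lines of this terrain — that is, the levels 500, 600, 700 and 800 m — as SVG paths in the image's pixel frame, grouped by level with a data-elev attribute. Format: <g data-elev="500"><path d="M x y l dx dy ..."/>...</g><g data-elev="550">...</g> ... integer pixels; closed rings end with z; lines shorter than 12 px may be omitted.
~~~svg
<g data-elev="500"><path d="M370 158l2-1 3-5 4-11-1-3-3 2-4 6z"/><path d="M463 85l-10 0-6 5 0 5 9 13 0 5-19 41-20 54-2 10 1 14-4 14-20 14-23 2-13 5-13 11-10 11-8 6-6 8-11 20-10 24-3 13-1 1-2-1-4-5-1-7 6-19 4-17 6-18 2-14-4-15-14-21 0-10 6-6 15 1 8-6 5-16 13-15 5-9 2-15 0-18 5-10 7-7 21-10 9-6 9-9 12-18 24-23 3-7 0-8-2-7-7-10 1-18"/></g><g data-elev="600"><path d="M321 463l-2-33-7-24-6-10-29-32-10-14-5 3-4 8 7 28 1 21-2 9-4 5-4 2-20 7-2 0-2-2 6-25-1-19 10-20 1-6-4-7-19-7-4-4 0-3 5-8 38-39 6-8 2-6 0-8-2-8-5-7-3-1-13 12-19 12-29 8-3-2-2-7-2-3-13 3-3-1-5-14-9-19-4-17-4-5-5-1-7 4-6 9-3 9-2 17-4 7-9 4-17 0-12 2-4-5-5-13 1-23-2-7-4-3-17-6-17-8-7-7-4-11 1-2 5-2 45-12 9 0 2 1 0 4-7 18-1 13 2 4 3 2 10-1 22-18 6-8 2-11-3-30 2-4 2-1 8 3 42 23 26 17 15 6 12 8 21 8 16 9 9 0 23-9 21-19 4-7 2-10-4-22 1-9 4-5 10-9 25-10 12-8 7-8 8-16 14-15-1-3-4-1-7 0-13 3-3-2 1-10-2-9 1-5 6-8 14-10 3-8"/><path d="M373 463l1-14-6-19 0-6 3-2 5 1 5 3 5 6 1 7-5 10 3 5 6 2 12-1 8-2 7-4 6-6 3-8-1-26 2-9 17-33 7-6 11-5"/><path d="M463 303l-10 0-6 3-5 8 2 16-3 7-32 27-19 8-6 1-3-1-8-9-1-5 3-3 20-11 11-11 3-6 1-7-3-5-4-2-11-1-16 3-12 0-31 27-17 5-5 4-3 6 0 6 7 32 5 11 14 25 3 9-1 8-6 15"/><path d="M463 218l-2 0-3 5-6 18 3 8 8 3"/><path d="M357 17l-1 14 3 18-5 11-8 10-10 5-29 8-12 0-14-2-4-3 1-3 18-19 8-12 4-15-1-12"/></g><g data-elev="700"><path d="M297 463l1-5 7-7 2-5 2-9-1-12-3-13-4-9-15-14-3 0-2 2-3 28-6 14-9 7-19 7-10 11-5 3-5-2-4-6-4-22-2-6-26-18-1-3 3-5 23-16 3-6 0-5-2-3-17-13-3-5-1-12 6-19-2-4-5 2-12 9-28 4-15 9-4-1-7-7-6-1-10 1-9 4-4 5-4 7-11 54-4 5-4-1-9-3-8-6-1-4 12-33 2-17-2-5-8 5-39 44-4 2"/><path d="M17 364l5-3 6-5 10-15 26-29 10-15 3-16-9-39-4-7-10-7-23-12-14-2"/><path d="M98 300l5-1 8-5 4-4-1-4-8-2-6 2-4 8 0 4z"/><path d="M17 173l15 1 9 0 21-9 27-7 13-8 15-21 5-3 5 0 11 4 29 20 46 22 6 1 8-5 5 12 4 4 20 8 17 13 7 1 10-6 11-2 17-17 0-5-5-14-1-7 6-23 7-13 1-6-1-3-5-3-22 0-28-6-22 0-17 3-11 4-9 7-7 14-7 1-9-5-2-5 1-3 3-3 17-5 12-8 0-3-10-2-29 4-13-1-21 8-6 0-6-4-14-22-21 6-17 8-6 6-4 10-4 3-20 3-15 5-16-6"/><path d="M122 80l9-5 2-5-1-2-2 0-5 5z"/><path d="M127 17l0 15 10 19 4-4 4-7 4-13 1-10"/></g><g data-elev="800"><path d="M275 463l-2-7-3 3-3 4"/><path d="M277 449l3 0 12-8 6-7 1-11-2-8-3-3-2 0-2 3z"/><path d="M35 160l4 1 3-3 3-12-2-2-4 2-4 5-1 6z"/><path d="M273 153l5 0 3-1 1-7-8-14-10-8-11-6-12-2-11 2-6 5-1 4 1 5 10 9z"/><path d="M157 133l4 1 2-2-1-10-2-6-6-1-11 4 0 3 3 3z"/></g>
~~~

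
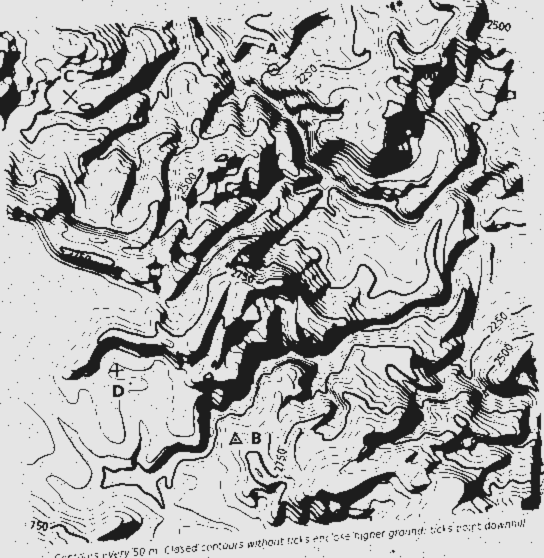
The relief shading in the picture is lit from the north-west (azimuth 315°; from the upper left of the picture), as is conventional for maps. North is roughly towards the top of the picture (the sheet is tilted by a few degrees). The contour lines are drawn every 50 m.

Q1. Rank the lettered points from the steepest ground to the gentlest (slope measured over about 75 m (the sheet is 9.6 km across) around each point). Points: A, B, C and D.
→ A B C D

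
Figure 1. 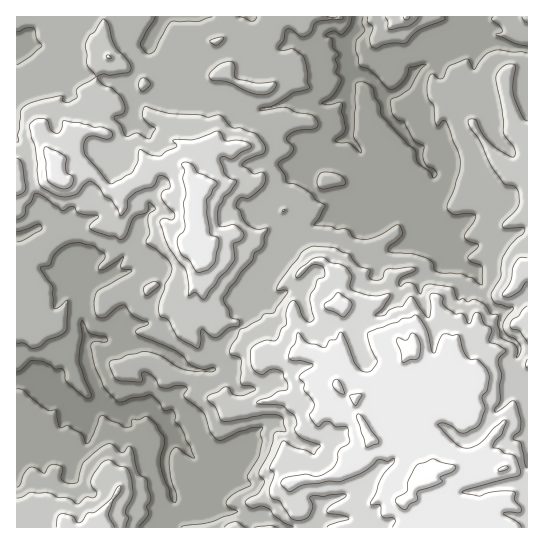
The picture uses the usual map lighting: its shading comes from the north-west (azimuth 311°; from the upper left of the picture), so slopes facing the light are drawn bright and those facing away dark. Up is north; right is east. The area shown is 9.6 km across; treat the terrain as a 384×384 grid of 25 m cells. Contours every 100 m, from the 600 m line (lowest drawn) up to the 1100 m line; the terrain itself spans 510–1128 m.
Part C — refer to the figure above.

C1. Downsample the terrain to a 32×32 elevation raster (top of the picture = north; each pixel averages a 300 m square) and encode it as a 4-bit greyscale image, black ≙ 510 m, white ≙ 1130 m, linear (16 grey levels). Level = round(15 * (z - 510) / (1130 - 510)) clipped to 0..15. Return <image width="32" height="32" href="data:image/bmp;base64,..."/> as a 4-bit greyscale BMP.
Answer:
<image width="32" height="32" href="data:image/bmp;base64,Qk12AgAAAAAAAHYAAAAoAAAAIAAAACAAAAABAAQAAAAAAAACAAATCwAAEwsAABAAAAAAAAAAAAAAABEREQAiIiIAMzMzAERERABVVVUAZmZmAHd3dwCIiIgAmZmZAKqqqgC7u7sAzMzMAN3d3QDu7u4A////AIiaqoZDRFZmeYmqvO3d3cuIiImGQjM1eJqZq87t3czbZmVolkIzNFi8u6rO7t3My0VUaIUyMzNIvLzcve/+3etEQ0ZkMiMzRqur3tze7d3KRDMkQzIjREWJqr7t3dy8uUMiEyIiI2ZleczO3dzMy8kyIBEREjV4mZvN3t3d3tupIQIiMzRWd3ibzu7d3d7cmBAiI1VWVVaJm97t3d3e3JgyMyRVVVZWm7zN283u3cuYVUMjNEVnZ4qszMve/cy6iGVUMzRXh4d4m6u7zdy7qYplVDVFaJiHd4qry6q6qZh5ZkQ1ZniZh2Z4q8qZmJdmmWVDNFZ3m6hmeZq4eHZmVYplREVVZ63Jdmial2ZlREWKVlRFZnnOyodmd2ZVRDRVeFVmZ4aKzrqHZVVURUQ0Vmd1ZniXic2oZnZURERDRVVoh4iJqYrNqHZmVUREQ0VWZ6nLmqupzcqHVVVUREM1Znia26mKq8yodlREQzRDNGd4i8uYiZq7qpdURDNEMkVnd4qrqYd4mamHVUMjQyRFZ3iJmZh2iIh3ZmVUI0I0VnZ4d4eJdnZmZVVUMyMyRFZmd1ZmiGZ2ZmZ3ZUQTIiRWZnZVVXd2ZmZ3ZmVDETQjRVZ2RVV5hVVndlVVQxNERDRFZUVVeGVVZ3ZVVEMTVVREREVVVmdlVVVVVVVUMmd1REVW"/>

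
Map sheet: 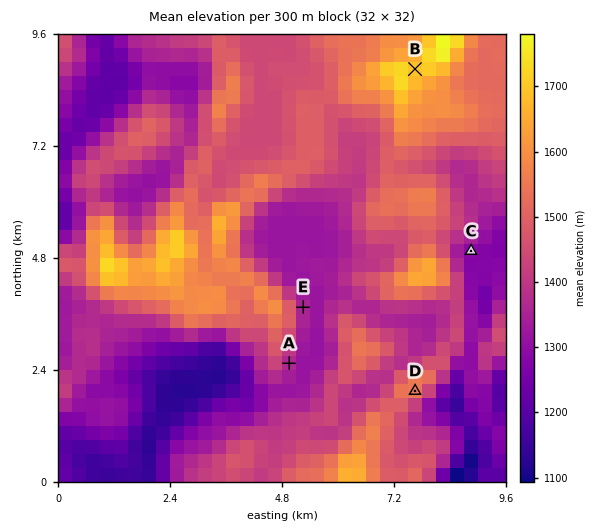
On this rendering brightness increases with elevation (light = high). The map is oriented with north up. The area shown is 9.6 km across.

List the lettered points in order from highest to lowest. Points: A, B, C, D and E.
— B D A E C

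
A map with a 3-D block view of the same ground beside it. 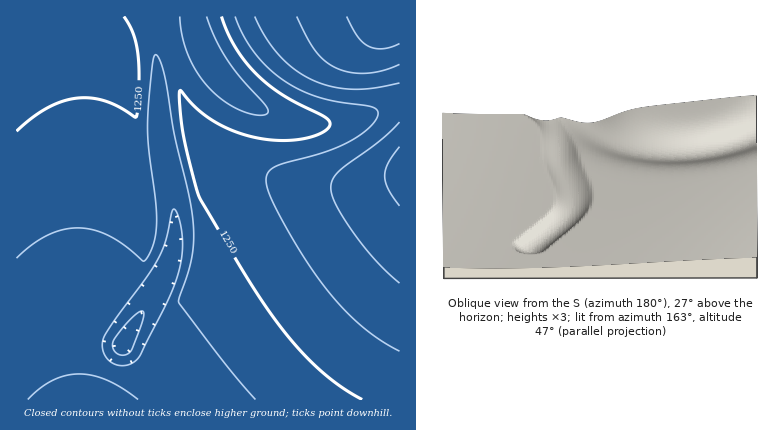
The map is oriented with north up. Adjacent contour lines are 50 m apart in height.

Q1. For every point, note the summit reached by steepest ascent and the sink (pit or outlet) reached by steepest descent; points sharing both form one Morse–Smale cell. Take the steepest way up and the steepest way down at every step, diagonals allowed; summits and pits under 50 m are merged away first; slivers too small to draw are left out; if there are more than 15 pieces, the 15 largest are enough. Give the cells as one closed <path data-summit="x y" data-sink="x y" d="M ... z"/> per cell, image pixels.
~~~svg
<path data-summit="400 170" data-sink="122 344" d="M170 50l-12 4-2 8 4 68 15 86-2 34-14 36-31 48-19 38-10 28 301 0 0-222-20 5-28 4-40-1-38-8-42-18-26-18-17-16z"/><path data-summit="16 16" data-sink="122 344" d="M142 16l-126 0 0 384 82 0 14-36 47-78 13-32 3-16 0-22-15-86-3-68-5-24z"/><path data-summit="400 16" data-sink="210 60" d="M400 16l-239 0 11 34 28-8 11 22 12 16 13 13 18 13 22 10 20 6 34 2 28-5 42-17z"/><path data-summit="400 170" data-sink="210 60" d="M200 42l-24 6-5 4 16 70 13 16 14 10 44 24 46 13 48 2 28-4 20-7 0-74-34 14-26 7-28 1-28-5-30-13-18-13-18-19z"/><path data-summit="400 16" data-sink="122 344" d="M160 16l-17 0 7 16 6 24 6-4 9-2z"/>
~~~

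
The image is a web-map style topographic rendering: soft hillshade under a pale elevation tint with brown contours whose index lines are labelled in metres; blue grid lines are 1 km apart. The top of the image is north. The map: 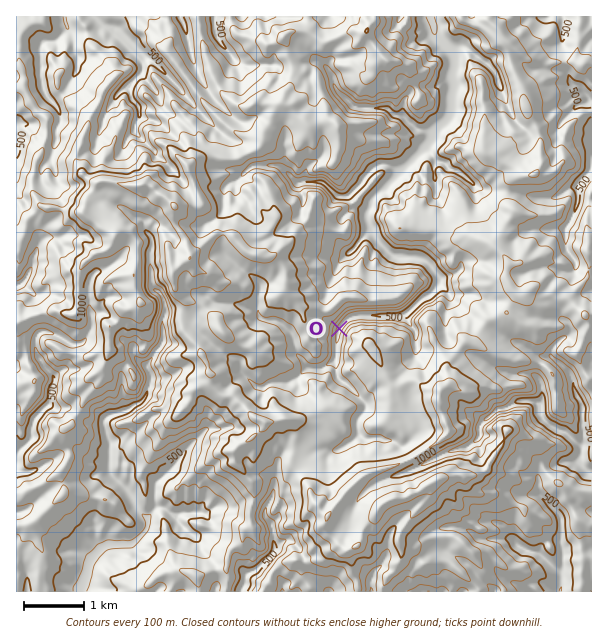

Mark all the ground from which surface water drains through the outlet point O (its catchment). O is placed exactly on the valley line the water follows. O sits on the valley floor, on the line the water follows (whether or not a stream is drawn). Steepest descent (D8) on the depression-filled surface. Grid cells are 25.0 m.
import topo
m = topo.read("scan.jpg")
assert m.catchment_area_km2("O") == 9.504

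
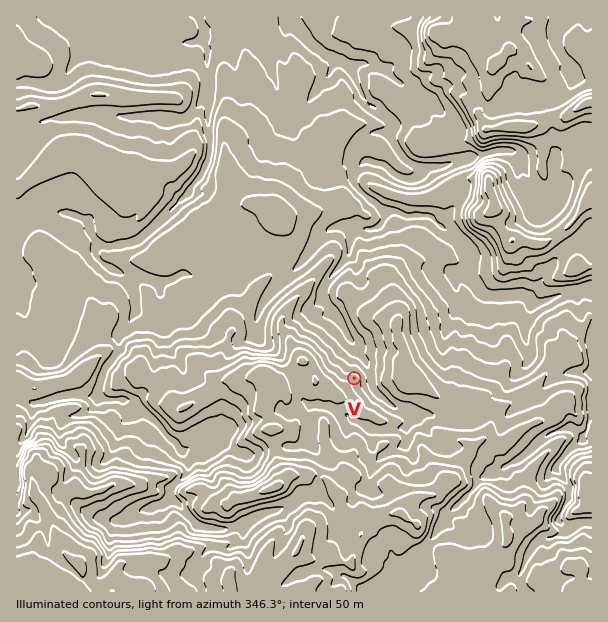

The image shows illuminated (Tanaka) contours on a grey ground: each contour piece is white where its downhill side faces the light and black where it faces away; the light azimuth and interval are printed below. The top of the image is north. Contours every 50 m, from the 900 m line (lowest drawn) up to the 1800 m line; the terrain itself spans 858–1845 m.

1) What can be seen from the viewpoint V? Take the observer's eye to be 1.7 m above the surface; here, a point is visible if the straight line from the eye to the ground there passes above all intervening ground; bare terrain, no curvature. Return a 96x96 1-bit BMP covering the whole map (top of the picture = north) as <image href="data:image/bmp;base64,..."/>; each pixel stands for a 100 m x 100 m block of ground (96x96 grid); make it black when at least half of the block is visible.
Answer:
<image width="96" height="96" href="data:image/bmp;base64,Qk2+BAAAAAAAAD4AAAAoAAAAYAAAAGAAAAABAAEAAAAAAIAEAAATCwAAEwsAAAIAAAAAAAAA////AAAAAAAAAAAAAAAAAAAAAAAAAAAAAAAAAAAAAAAAAAAAAAAAAAAAAAAAAAAAAAAAAAAAAAAAAAAAAAAAAAAAAAAAAAAAAAAAAAAAAAAAAAAAAAAAAAAAAAAAAAAAAAAAAAAAAAAAAAAAAAAAAAAAAAAAAAAAAAAAAAAAAAAAAAAAAAAAAAAAAAAAAAAAAAAAAAAAAAAAAAAAAAAAAAAAAAAAAAAAAAAADwAAcQAAAAAAAAAAB4AAeYAAAAAAAAAAAcAACAAAAAAAAAAAAPwAAAIAAAAAAAAAAP8AAAIAAAAAAAAAD/6AAAMAAAAAAAAAD3/AAAMAAAAAAAAABz/AAAMAAAAAAAAAB7/gAAEAAAAAAAAAAD/gAAAAAAAAAAAAADHwAAAAAAAAAAAACDPAAAAAAAAAAAAABD/8AAAAAAAAAAAAAD/+AAAAAAAAAAAAAD/+AAAAAAAAAAAABz+AAAAAAAAAAAAAH/4AAAAAAAAAAAAAOQAAAAAAAAAAAAAAAwAAAAAAAAAAAAABgwAAAAAAAAAAAAACB4AAAAAAAAAAAAAPD4AAAAAAAAAAAAA8j4AAAAAAAAAAAAA8D4AAAAAAAAAAAAB2H4AAAAAAAAAAAAD6HwAAAAAAAAAAAAB+PwAAAAAAAAAAAAB/f4AAAAAAAAAAAAB//wAAAAAAAAAAAAA//wAAAAAAAAAAAAA//wAAAAAAAAAAAAAf/gAAAAAAAAAAAAAH/gAAAAAAAAAAAAf/wAAAAAAAAAAAAAffgAAAAAAAAAAAAAPfAAAAAAAAAAAAAAH/AAAAAAAAAAAAAADkAAAAAAAAAAAAAABgAAAAAAAAAAAAAAAwAAAAAAAAAAAAAAAQAAAAAAAAAAAAAAAQAAAAAAAAAAAAAAAAAAAAAAAAAAAAAAAAAAAAAAAAAAAAAAAAAAAAAAAAAAAAAAAAAAAAAAAAAAAAAAAAAAAAAAAAAAAAAA8AAAAAAAAAAAAAAB+AAAAAAAAAAAAAAD/AAAAAAAAAAAAAAH/wAAAAAAAAAAAAAfgAAAAAAAAAAAAAAAAAAAAAAAAAAAAAAAAAAAAAAAAAAAAAAAAAAAAAAAAAAAAAAAAAAAAAAAAAAAAAAAAAAAAAAAAAAAAAAAAAAAAAAAAAAAAAAABgAAAAAAAAAAAAAADwAAAAAAAAAAAAAABwAAAAAAAAAAAAAAA4AAAAAAAAAAAAAAA+AAAAAAAAAAAAAAAPAAAAAAAAAAAAAAAHAAAAAAAAAAAAAAACAAAAAAAAAAAAAAAAAAAAAAAAAAAAAAIAAAAAAAAAAAAAAAYAAAAAAAAAAB/gAAcAAAAAAAAAAAAAAA8AAAAAAAAAAAAAAA+AAAAAAAAAAAAAAA+AAAAAAAAAAAAAAB/AAAAAAAAAAAAAABvAAAAAAAAAAAAAADAAAAgAAAAAAAAAADAAAA8AAAAAAAAAAGAD4A/wAAAAAAAAAcAf+B/4AAAAAAAAAeA//B/gAAAAAAAAA+B//xwAAAAAAAAAA/D//wAAAAAAAAAAB/CfgAAAAAA="/>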